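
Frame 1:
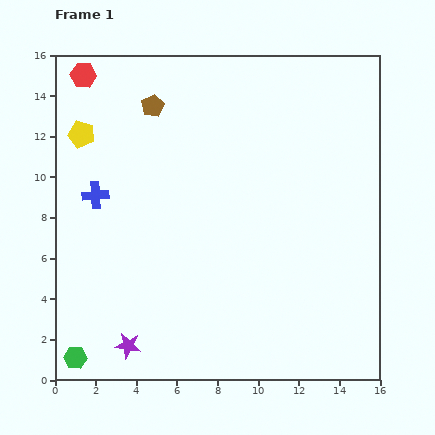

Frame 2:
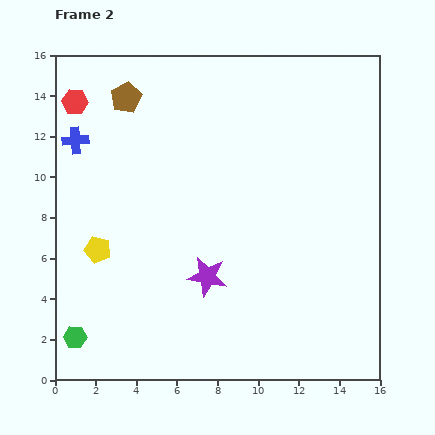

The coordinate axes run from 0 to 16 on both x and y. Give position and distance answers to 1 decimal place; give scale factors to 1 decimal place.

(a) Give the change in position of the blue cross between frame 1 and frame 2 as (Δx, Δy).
(-1.0, 2.7)

The blue cross was at (2.0, 9.1) in frame 1 and (1.0, 11.8) in frame 2.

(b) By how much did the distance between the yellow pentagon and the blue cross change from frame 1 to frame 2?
+2.4

Distance in frame 1: 3.1. Distance in frame 2: 5.5.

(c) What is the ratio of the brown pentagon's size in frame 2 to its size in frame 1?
1.4×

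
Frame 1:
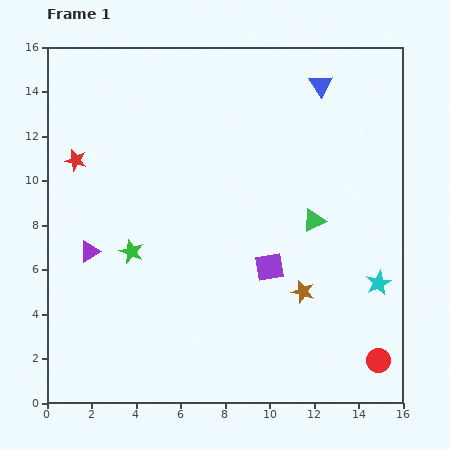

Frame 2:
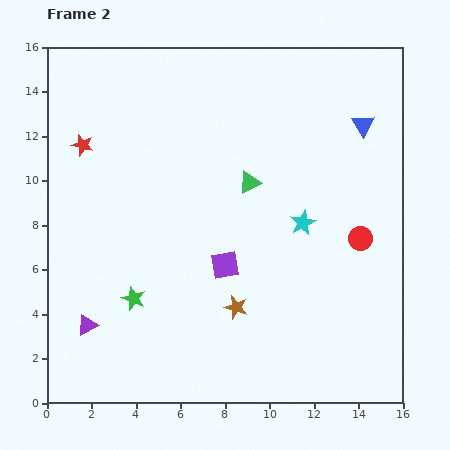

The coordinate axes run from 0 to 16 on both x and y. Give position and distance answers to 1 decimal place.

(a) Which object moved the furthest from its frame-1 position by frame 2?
the red circle

(moved 5.6; next 4.3)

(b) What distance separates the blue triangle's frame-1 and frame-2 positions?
2.6

The blue triangle moved from (12.3, 14.3) to (14.2, 12.5), a distance of √(1.9² + 1.8²) ≈ 2.6.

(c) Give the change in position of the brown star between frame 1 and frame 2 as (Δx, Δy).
(-3.0, -0.7)

The brown star was at (11.5, 5.0) in frame 1 and (8.5, 4.3) in frame 2.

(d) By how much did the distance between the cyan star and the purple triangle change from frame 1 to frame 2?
-2.4

Distance in frame 1: 13.1. Distance in frame 2: 10.7.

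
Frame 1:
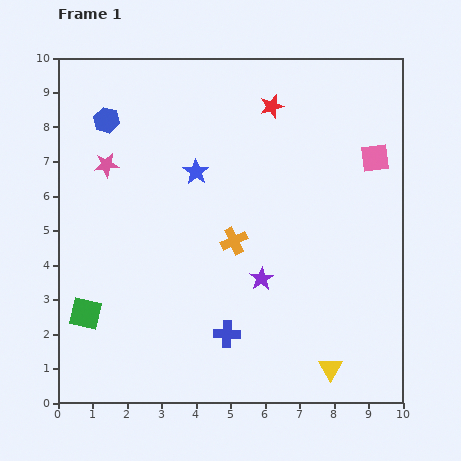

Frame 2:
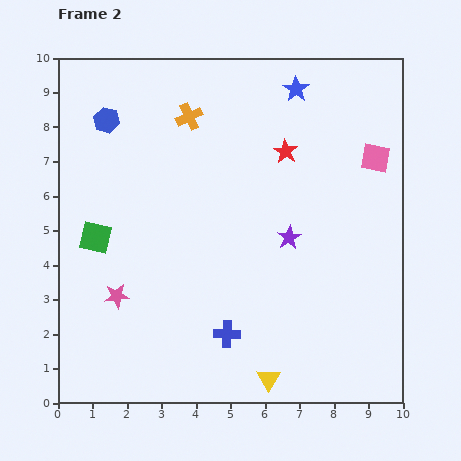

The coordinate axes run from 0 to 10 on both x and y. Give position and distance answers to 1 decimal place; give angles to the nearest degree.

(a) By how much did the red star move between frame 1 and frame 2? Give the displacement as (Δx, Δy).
(0.4, -1.3)

The red star was at (6.2, 8.6) in frame 1 and (6.6, 7.3) in frame 2.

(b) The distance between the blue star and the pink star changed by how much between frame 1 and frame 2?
+5.3

Distance in frame 1: 2.6. Distance in frame 2: 7.9.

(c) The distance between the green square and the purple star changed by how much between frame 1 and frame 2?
+0.4

Distance in frame 1: 5.2. Distance in frame 2: 5.6.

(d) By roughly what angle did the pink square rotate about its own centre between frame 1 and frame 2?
18° clockwise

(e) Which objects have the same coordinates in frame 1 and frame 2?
the pink square, the blue cross, the blue hexagon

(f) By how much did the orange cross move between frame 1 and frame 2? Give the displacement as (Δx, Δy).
(-1.3, 3.6)

The orange cross was at (5.1, 4.7) in frame 1 and (3.8, 8.3) in frame 2.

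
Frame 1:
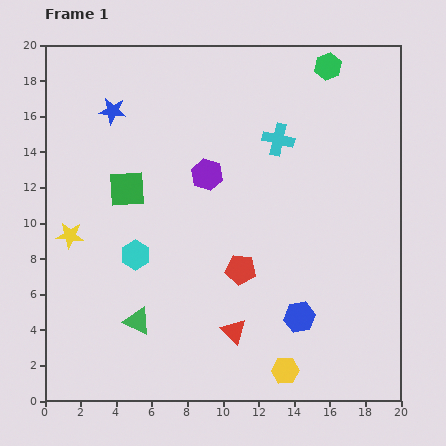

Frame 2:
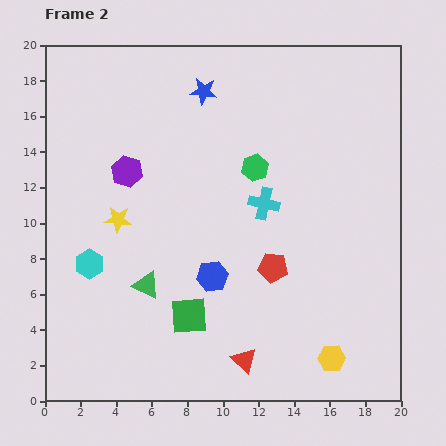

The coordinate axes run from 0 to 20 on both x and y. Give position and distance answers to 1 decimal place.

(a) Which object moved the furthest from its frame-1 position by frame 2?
the green square

(moved 7.9; next 7.0)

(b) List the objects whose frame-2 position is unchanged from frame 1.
none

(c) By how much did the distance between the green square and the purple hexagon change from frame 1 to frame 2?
+4.2

Distance in frame 1: 4.6. Distance in frame 2: 8.8.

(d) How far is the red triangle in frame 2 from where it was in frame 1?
1.7

The red triangle moved from (10.6, 3.9) to (11.2, 2.3), a distance of √(0.6² + 1.6²) ≈ 1.7.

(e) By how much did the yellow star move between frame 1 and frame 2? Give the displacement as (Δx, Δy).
(2.7, 0.9)

The yellow star was at (1.4, 9.3) in frame 1 and (4.1, 10.2) in frame 2.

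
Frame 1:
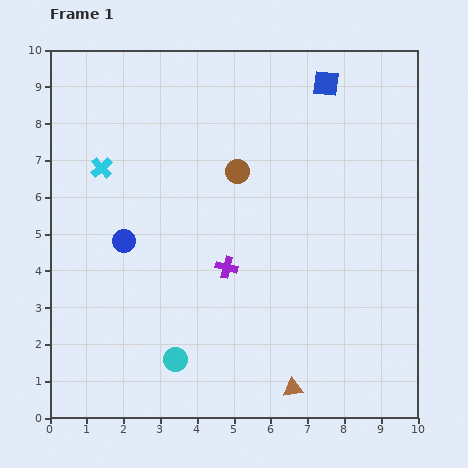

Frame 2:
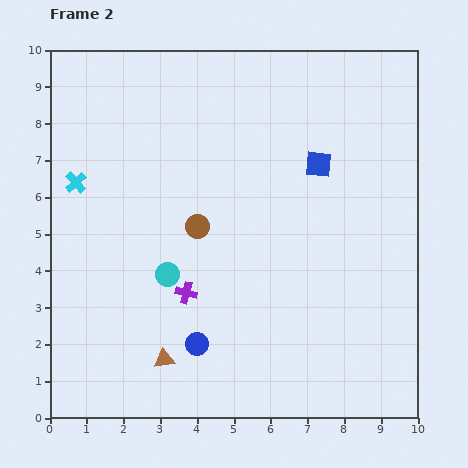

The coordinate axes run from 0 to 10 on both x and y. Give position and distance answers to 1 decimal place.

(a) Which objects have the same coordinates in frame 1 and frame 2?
none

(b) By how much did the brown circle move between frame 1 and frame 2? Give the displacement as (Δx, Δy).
(-1.1, -1.5)

The brown circle was at (5.1, 6.7) in frame 1 and (4.0, 5.2) in frame 2.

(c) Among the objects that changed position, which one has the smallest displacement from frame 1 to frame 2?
the cyan cross

(moved 0.8)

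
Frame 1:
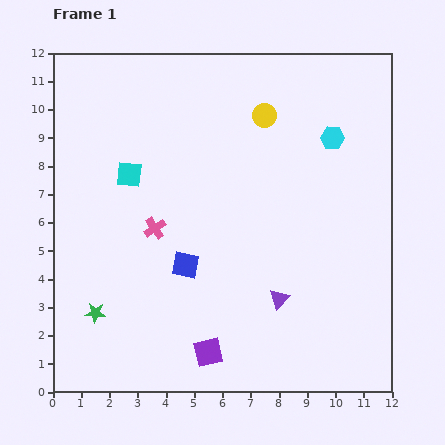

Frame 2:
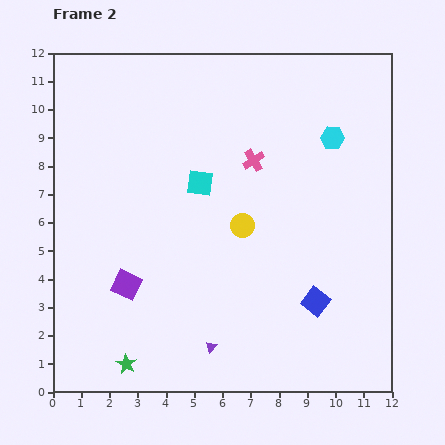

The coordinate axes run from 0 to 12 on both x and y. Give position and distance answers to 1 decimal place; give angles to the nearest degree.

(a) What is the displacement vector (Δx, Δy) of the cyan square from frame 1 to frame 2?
(2.5, -0.3)

The cyan square was at (2.7, 7.7) in frame 1 and (5.2, 7.4) in frame 2.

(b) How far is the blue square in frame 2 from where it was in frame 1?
4.8

The blue square moved from (4.7, 4.5) to (9.3, 3.2), a distance of √(4.6² + 1.3²) ≈ 4.8.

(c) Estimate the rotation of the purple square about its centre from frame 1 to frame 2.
38° clockwise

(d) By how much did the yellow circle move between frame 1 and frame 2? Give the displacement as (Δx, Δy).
(-0.8, -3.9)

The yellow circle was at (7.5, 9.8) in frame 1 and (6.7, 5.9) in frame 2.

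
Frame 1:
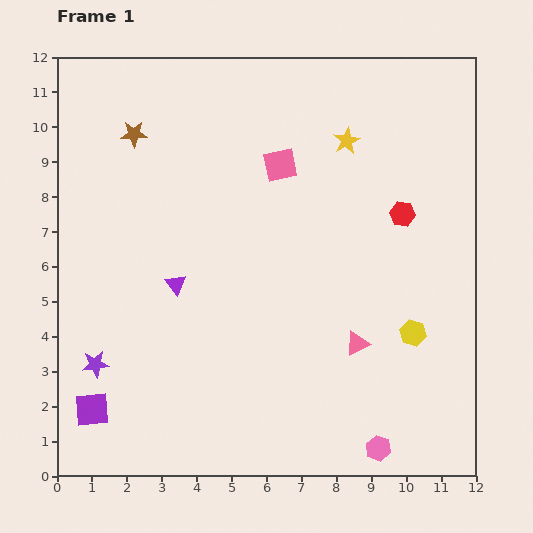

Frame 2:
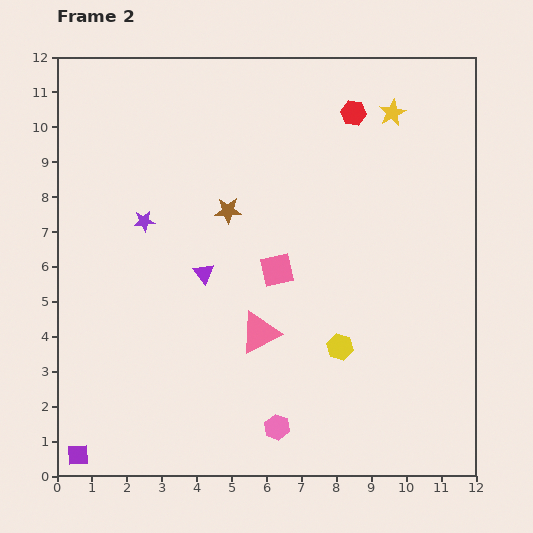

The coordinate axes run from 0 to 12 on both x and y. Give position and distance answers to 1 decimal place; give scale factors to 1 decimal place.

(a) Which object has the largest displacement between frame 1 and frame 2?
the purple star

(moved 4.3; next 3.5)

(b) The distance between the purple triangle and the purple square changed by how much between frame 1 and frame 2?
+2.0

Distance in frame 1: 4.3. Distance in frame 2: 6.3.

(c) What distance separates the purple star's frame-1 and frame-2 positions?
4.3

The purple star moved from (1.1, 3.2) to (2.5, 7.3), a distance of √(1.4² + 4.1²) ≈ 4.3.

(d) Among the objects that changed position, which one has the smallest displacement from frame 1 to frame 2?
the purple triangle

(moved 0.9)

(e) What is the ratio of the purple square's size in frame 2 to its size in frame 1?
0.6×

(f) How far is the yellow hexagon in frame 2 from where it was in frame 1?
2.1

The yellow hexagon moved from (10.2, 4.1) to (8.1, 3.7), a distance of √(2.1² + 0.4²) ≈ 2.1.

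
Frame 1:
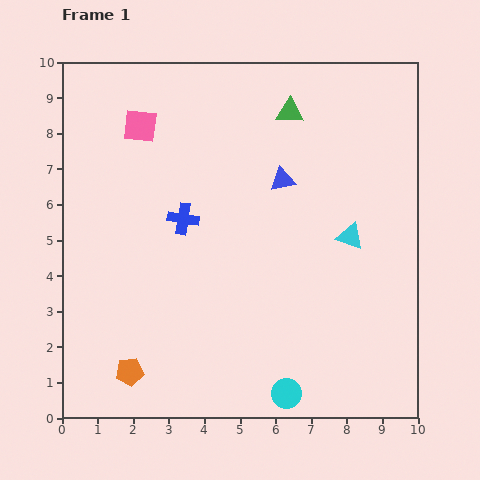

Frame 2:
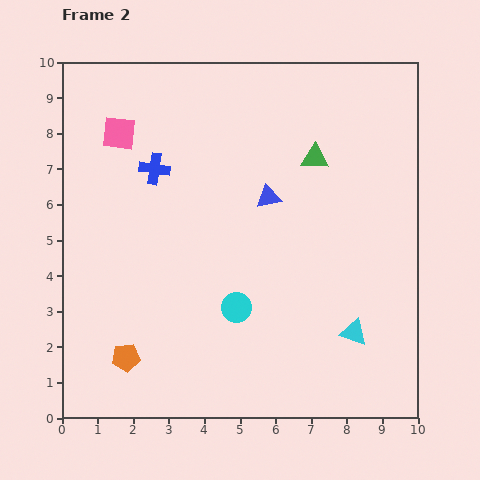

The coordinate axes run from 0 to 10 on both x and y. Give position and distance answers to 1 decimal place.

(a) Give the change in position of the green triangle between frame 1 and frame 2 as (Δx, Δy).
(0.7, -1.3)

The green triangle was at (6.4, 8.6) in frame 1 and (7.1, 7.3) in frame 2.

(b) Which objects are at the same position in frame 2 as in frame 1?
none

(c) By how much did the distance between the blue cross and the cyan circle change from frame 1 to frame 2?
-1.2

Distance in frame 1: 5.7. Distance in frame 2: 4.5.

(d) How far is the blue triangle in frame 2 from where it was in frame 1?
0.6

The blue triangle moved from (6.2, 6.7) to (5.8, 6.2), a distance of √(0.4² + 0.5²) ≈ 0.6.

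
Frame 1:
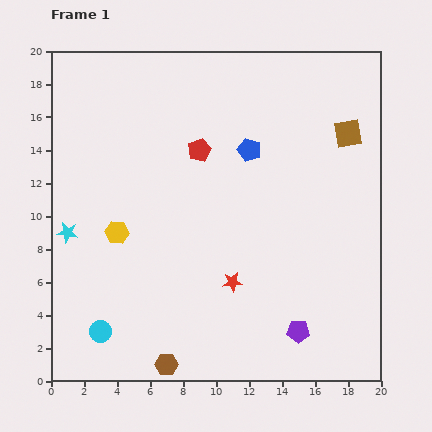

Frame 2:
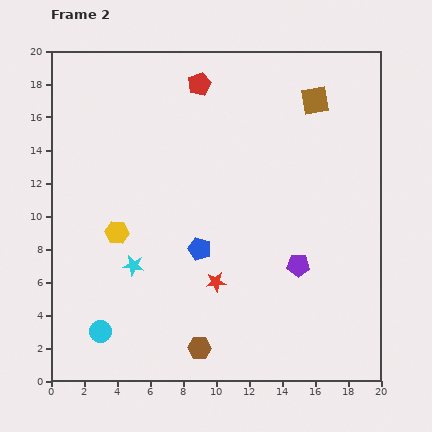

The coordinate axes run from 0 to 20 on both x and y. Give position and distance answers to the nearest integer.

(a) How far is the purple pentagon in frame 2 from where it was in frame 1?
4

The purple pentagon moved from (15, 3) to (15, 7), a distance of √(0² + 4²) ≈ 4.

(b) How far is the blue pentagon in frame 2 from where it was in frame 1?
7

The blue pentagon moved from (12, 14) to (9, 8), a distance of √(3² + 6²) ≈ 7.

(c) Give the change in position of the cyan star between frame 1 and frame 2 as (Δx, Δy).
(4, -2)

The cyan star was at (1, 9) in frame 1 and (5, 7) in frame 2.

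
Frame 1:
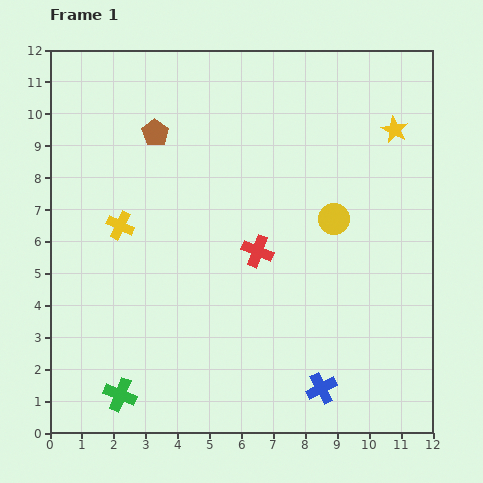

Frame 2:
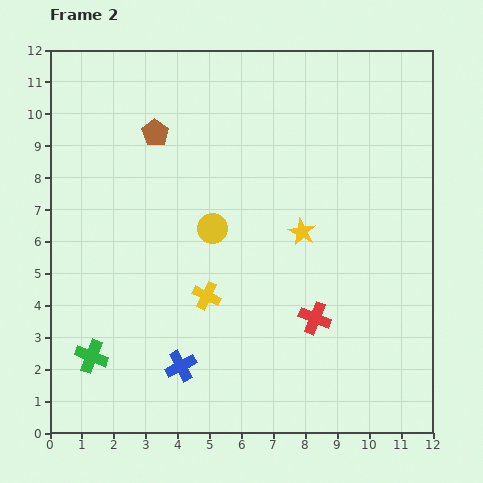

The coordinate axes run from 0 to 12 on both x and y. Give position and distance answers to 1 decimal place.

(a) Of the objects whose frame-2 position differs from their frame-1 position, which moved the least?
the green cross

(moved 1.5)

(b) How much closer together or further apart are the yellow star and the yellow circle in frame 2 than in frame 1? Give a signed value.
-0.6

Distance in frame 1: 3.4. Distance in frame 2: 2.8.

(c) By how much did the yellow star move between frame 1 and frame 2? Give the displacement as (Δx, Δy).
(-2.9, -3.2)

The yellow star was at (10.8, 9.5) in frame 1 and (7.9, 6.3) in frame 2.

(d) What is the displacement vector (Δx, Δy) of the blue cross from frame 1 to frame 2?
(-4.4, 0.7)

The blue cross was at (8.5, 1.4) in frame 1 and (4.1, 2.1) in frame 2.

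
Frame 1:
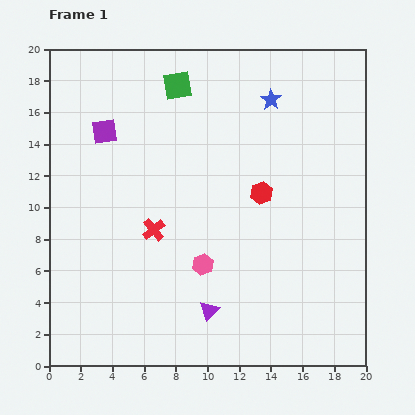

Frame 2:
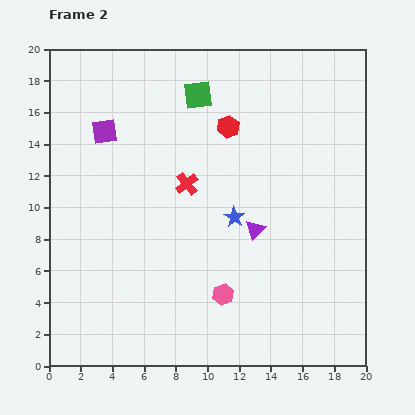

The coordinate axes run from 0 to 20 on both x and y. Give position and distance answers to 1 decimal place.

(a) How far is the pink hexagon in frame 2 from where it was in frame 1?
2.3

The pink hexagon moved from (9.7, 6.4) to (11.0, 4.5), a distance of √(1.3² + 1.9²) ≈ 2.3.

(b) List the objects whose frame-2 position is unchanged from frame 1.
the purple square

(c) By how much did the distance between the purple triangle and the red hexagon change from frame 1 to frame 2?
-1.4

Distance in frame 1: 8.1. Distance in frame 2: 6.7.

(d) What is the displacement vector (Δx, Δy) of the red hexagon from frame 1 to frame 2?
(-2.1, 4.2)

The red hexagon was at (13.4, 10.9) in frame 1 and (11.3, 15.1) in frame 2.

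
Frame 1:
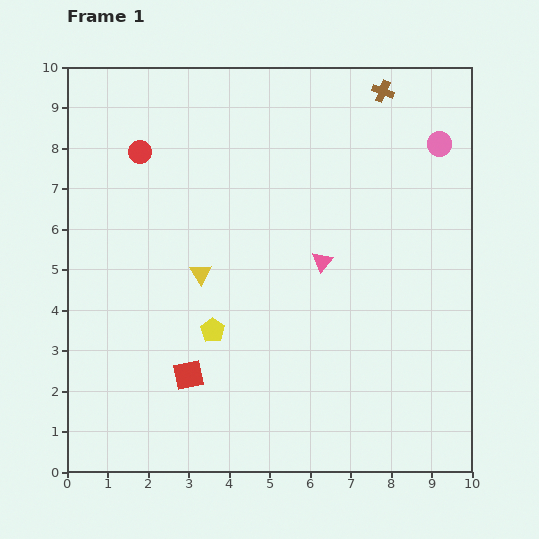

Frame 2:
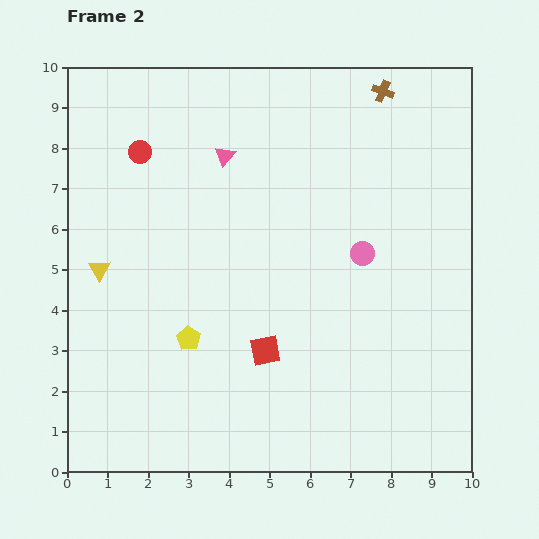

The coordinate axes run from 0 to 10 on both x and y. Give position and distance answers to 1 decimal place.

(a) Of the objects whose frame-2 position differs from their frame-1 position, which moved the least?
the yellow pentagon

(moved 0.6)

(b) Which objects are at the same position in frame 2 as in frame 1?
the red circle, the brown cross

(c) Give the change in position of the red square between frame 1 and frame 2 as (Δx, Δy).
(1.9, 0.6)

The red square was at (3.0, 2.4) in frame 1 and (4.9, 3.0) in frame 2.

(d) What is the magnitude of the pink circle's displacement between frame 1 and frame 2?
3.3

The pink circle moved from (9.2, 8.1) to (7.3, 5.4), a distance of √(1.9² + 2.7²) ≈ 3.3.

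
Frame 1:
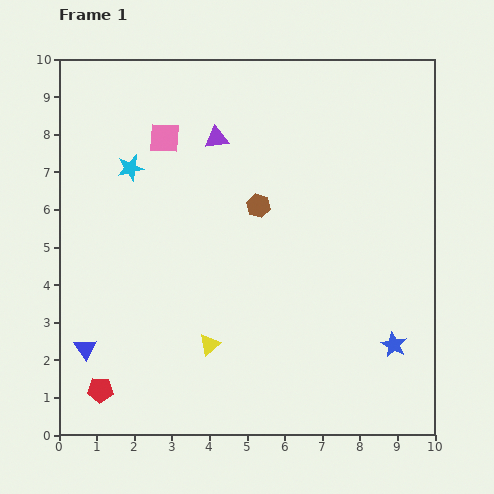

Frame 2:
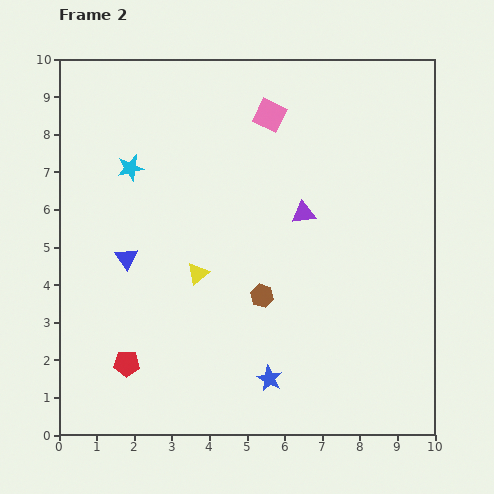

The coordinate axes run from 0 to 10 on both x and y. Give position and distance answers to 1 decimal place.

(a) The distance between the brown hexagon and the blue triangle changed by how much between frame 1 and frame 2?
-2.3

Distance in frame 1: 6.0. Distance in frame 2: 3.7.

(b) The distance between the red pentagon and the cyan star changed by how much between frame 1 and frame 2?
-0.8

Distance in frame 1: 6.0. Distance in frame 2: 5.2.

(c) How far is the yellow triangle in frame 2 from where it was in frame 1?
1.9

The yellow triangle moved from (4.0, 2.4) to (3.7, 4.3), a distance of √(0.3² + 1.9²) ≈ 1.9.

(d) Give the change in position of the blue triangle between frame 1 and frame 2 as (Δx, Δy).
(1.1, 2.4)

The blue triangle was at (0.7, 2.3) in frame 1 and (1.8, 4.7) in frame 2.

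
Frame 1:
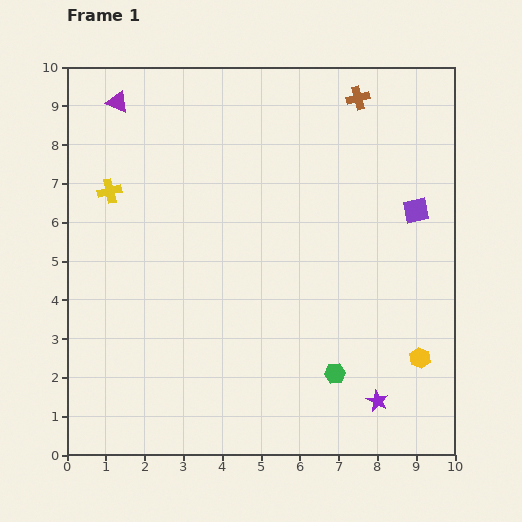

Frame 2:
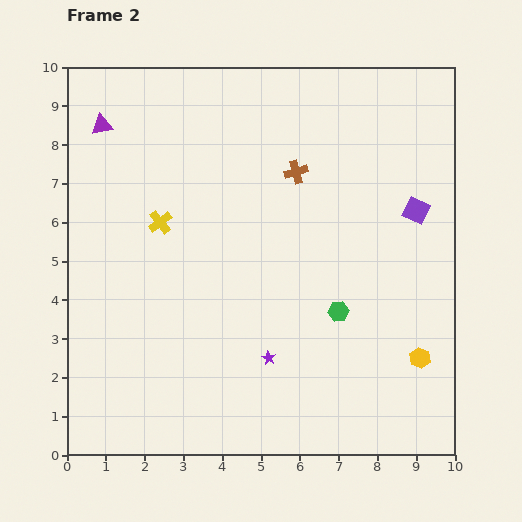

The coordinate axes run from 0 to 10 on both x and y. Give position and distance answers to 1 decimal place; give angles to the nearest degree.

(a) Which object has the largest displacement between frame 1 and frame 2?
the purple star

(moved 3.0; next 2.5)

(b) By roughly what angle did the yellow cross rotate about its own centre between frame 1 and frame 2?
24° counter-clockwise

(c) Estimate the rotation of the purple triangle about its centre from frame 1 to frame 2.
35° counter-clockwise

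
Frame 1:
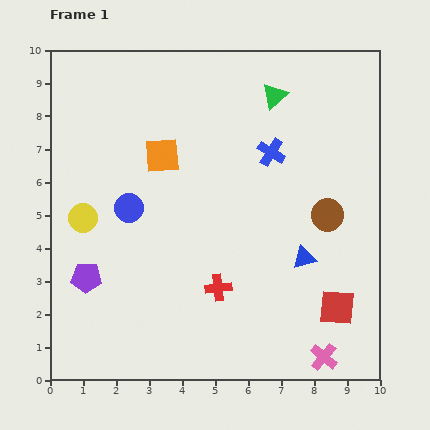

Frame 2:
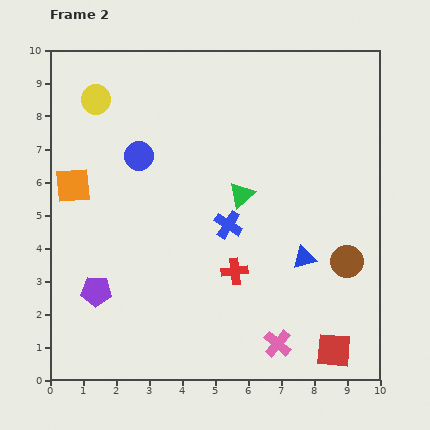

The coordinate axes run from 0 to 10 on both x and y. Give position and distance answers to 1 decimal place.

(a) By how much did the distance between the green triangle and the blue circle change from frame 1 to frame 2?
-2.3

Distance in frame 1: 5.6. Distance in frame 2: 3.3.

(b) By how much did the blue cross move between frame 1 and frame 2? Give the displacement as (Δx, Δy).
(-1.3, -2.2)

The blue cross was at (6.7, 6.9) in frame 1 and (5.4, 4.7) in frame 2.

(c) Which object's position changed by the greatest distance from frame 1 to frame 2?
the yellow circle

(moved 3.6; next 3.2)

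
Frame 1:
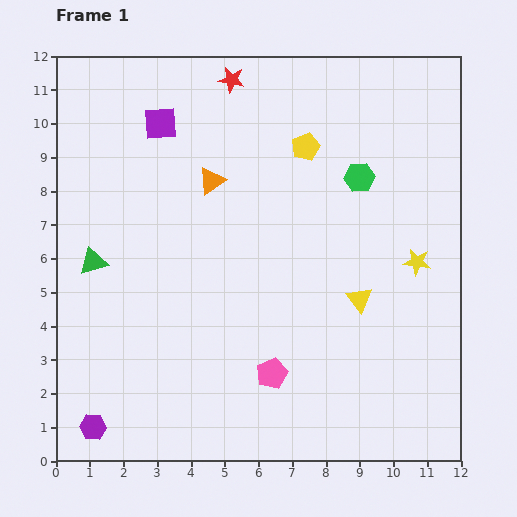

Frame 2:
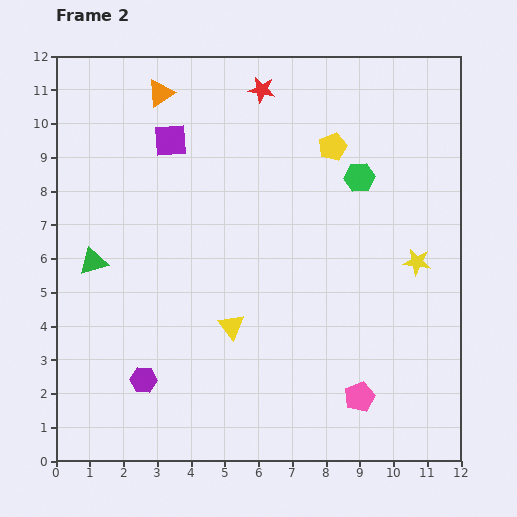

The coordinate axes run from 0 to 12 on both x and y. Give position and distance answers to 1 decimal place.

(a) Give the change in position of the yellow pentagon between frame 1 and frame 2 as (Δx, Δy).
(0.8, 0.0)

The yellow pentagon was at (7.4, 9.3) in frame 1 and (8.2, 9.3) in frame 2.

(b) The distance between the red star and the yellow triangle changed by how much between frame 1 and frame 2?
-0.4

Distance in frame 1: 7.5. Distance in frame 2: 7.1.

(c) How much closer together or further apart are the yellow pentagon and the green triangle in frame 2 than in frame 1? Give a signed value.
+0.7

Distance in frame 1: 7.2. Distance in frame 2: 7.9.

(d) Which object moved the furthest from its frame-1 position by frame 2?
the yellow triangle

(moved 3.9; next 3.0)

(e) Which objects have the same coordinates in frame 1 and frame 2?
the yellow star, the green triangle, the green hexagon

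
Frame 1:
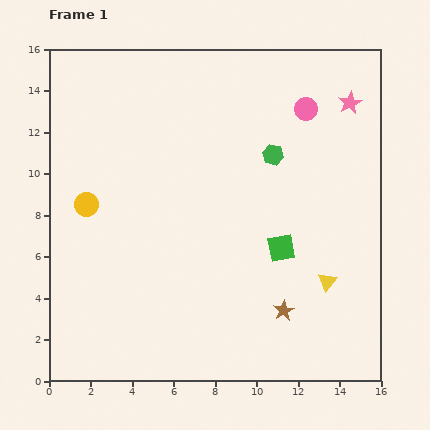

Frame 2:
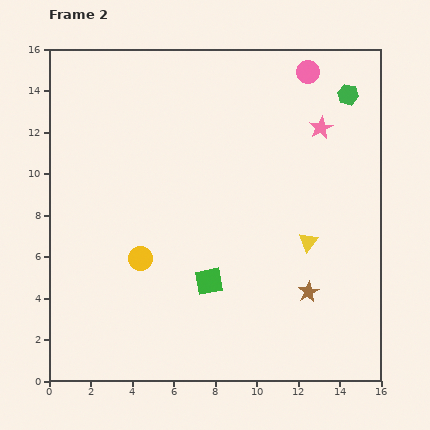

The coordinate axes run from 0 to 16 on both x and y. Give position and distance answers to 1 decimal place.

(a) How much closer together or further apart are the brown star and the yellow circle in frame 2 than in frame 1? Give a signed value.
-2.5

Distance in frame 1: 10.8. Distance in frame 2: 8.3.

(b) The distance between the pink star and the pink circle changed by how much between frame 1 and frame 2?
+0.7

Distance in frame 1: 2.1. Distance in frame 2: 2.8.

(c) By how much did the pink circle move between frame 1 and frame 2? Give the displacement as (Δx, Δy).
(0.1, 1.8)

The pink circle was at (12.4, 13.1) in frame 1 and (12.5, 14.9) in frame 2.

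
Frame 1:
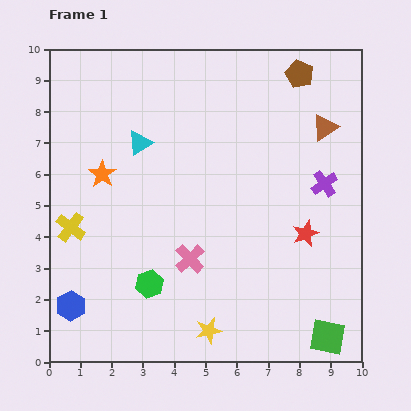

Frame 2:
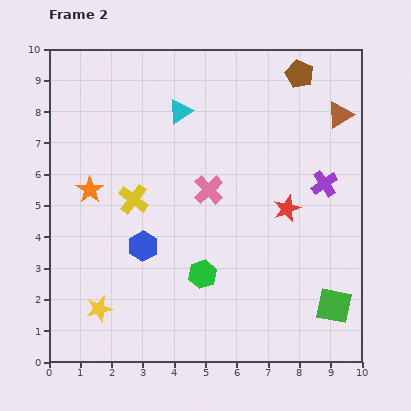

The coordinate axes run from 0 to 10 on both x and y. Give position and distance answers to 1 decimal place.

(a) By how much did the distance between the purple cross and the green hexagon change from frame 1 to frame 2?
-1.5

Distance in frame 1: 6.4. Distance in frame 2: 4.9.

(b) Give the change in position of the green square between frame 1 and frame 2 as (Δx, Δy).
(0.2, 1.0)

The green square was at (8.9, 0.8) in frame 1 and (9.1, 1.8) in frame 2.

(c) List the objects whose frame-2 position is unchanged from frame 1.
the brown pentagon, the purple cross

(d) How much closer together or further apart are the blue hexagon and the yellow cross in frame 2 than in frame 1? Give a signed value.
-1.0

Distance in frame 1: 2.5. Distance in frame 2: 1.5.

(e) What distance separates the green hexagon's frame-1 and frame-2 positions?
1.7

The green hexagon moved from (3.2, 2.5) to (4.9, 2.8), a distance of √(1.7² + 0.3²) ≈ 1.7.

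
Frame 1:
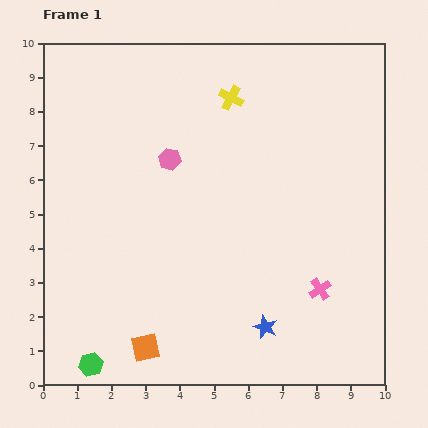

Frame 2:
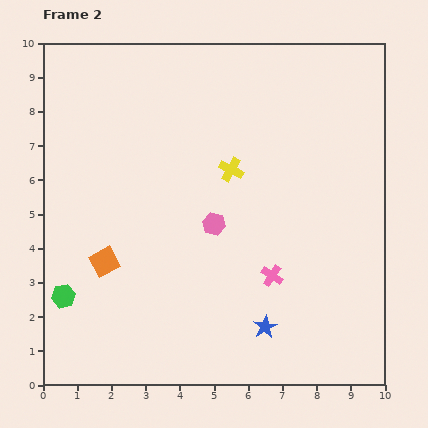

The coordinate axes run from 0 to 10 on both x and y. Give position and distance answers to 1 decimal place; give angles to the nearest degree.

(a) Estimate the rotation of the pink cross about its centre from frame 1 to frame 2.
23° counter-clockwise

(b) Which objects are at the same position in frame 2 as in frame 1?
the blue star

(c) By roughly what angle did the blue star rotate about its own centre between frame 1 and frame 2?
20° clockwise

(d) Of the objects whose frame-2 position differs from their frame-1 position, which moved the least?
the pink cross

(moved 1.5)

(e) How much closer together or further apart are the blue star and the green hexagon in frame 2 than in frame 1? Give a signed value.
+0.8

Distance in frame 1: 5.2. Distance in frame 2: 6.0.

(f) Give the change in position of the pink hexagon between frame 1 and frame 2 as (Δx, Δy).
(1.3, -1.9)

The pink hexagon was at (3.7, 6.6) in frame 1 and (5.0, 4.7) in frame 2.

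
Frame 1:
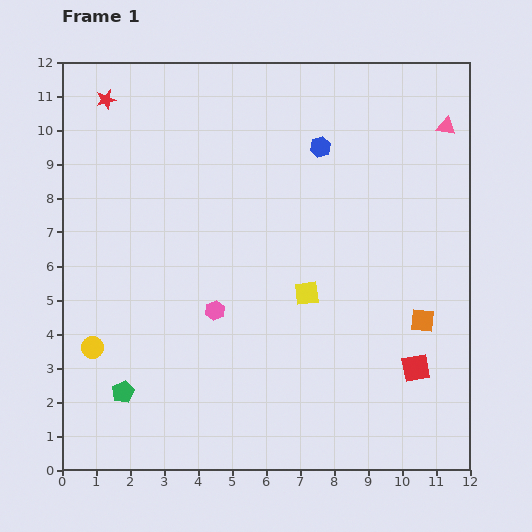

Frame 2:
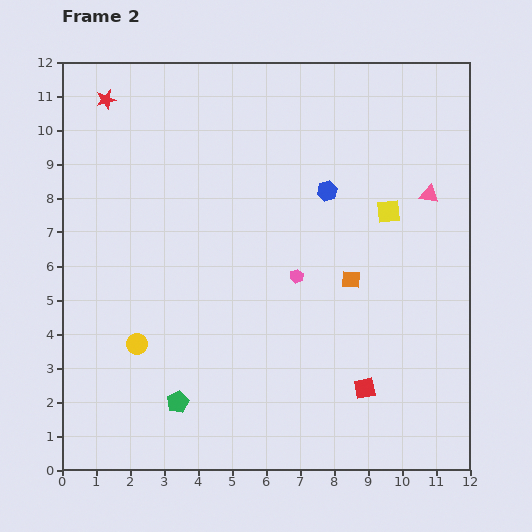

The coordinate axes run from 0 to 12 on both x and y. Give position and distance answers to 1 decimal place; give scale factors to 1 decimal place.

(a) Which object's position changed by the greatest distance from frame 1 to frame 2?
the yellow square

(moved 3.4; next 2.6)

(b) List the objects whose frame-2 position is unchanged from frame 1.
the red star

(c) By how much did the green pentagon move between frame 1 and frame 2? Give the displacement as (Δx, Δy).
(1.6, -0.3)

The green pentagon was at (1.8, 2.3) in frame 1 and (3.4, 2.0) in frame 2.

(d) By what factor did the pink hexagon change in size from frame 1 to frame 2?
0.7×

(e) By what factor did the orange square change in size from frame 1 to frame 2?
0.8×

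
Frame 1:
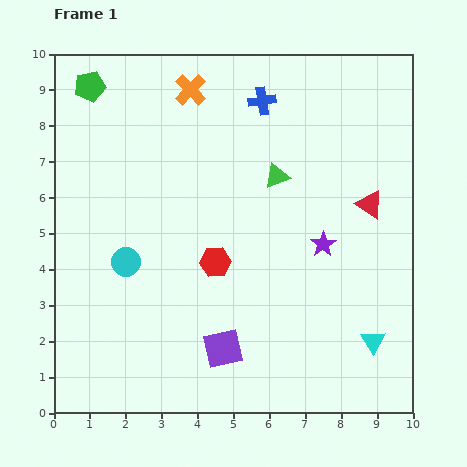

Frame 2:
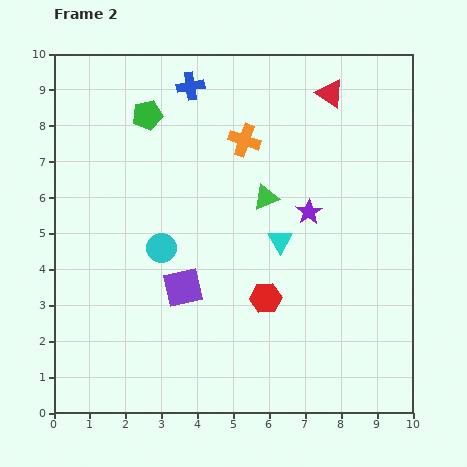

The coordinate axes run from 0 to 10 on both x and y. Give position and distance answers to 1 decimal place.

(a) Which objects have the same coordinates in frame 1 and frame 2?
none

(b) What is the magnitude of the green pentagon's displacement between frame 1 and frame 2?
1.8

The green pentagon moved from (1.0, 9.1) to (2.6, 8.3), a distance of √(1.6² + 0.8²) ≈ 1.8.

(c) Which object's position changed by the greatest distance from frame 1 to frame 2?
the cyan triangle

(moved 3.8; next 3.3)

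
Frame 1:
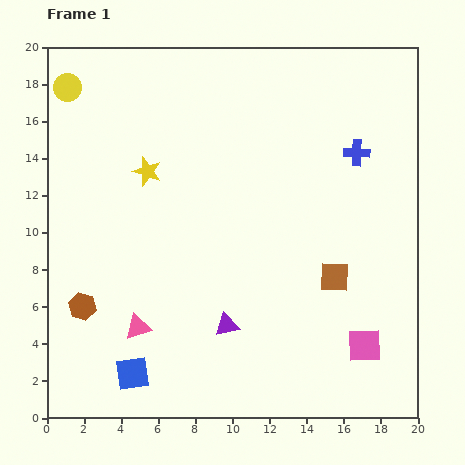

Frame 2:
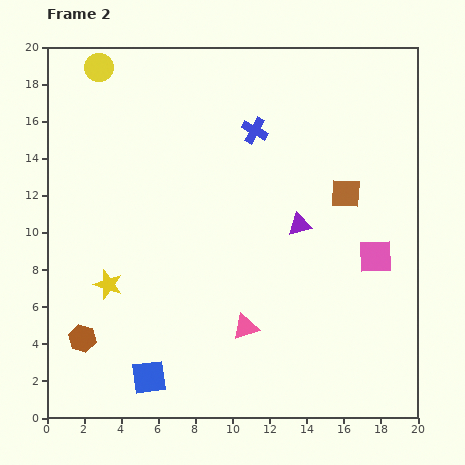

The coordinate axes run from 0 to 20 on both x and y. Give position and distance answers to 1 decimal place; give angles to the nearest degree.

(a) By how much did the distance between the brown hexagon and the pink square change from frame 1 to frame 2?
+1.1

Distance in frame 1: 15.3. Distance in frame 2: 16.4.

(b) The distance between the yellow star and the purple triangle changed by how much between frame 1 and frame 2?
+1.5

Distance in frame 1: 9.3. Distance in frame 2: 10.8.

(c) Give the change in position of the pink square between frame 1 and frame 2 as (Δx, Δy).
(0.6, 4.8)

The pink square was at (17.1, 3.9) in frame 1 and (17.7, 8.7) in frame 2.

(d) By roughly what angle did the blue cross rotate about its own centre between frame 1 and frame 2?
26° clockwise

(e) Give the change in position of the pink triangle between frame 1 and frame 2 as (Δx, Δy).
(5.8, 0.0)

The pink triangle was at (4.9, 4.9) in frame 1 and (10.7, 4.9) in frame 2.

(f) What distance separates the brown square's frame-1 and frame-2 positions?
4.5

The brown square moved from (15.5, 7.6) to (16.1, 12.1), a distance of √(0.6² + 4.5²) ≈ 4.5.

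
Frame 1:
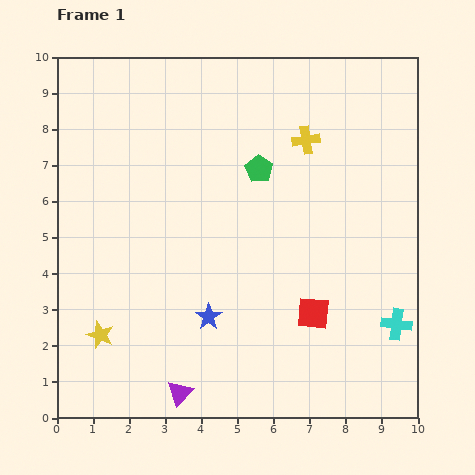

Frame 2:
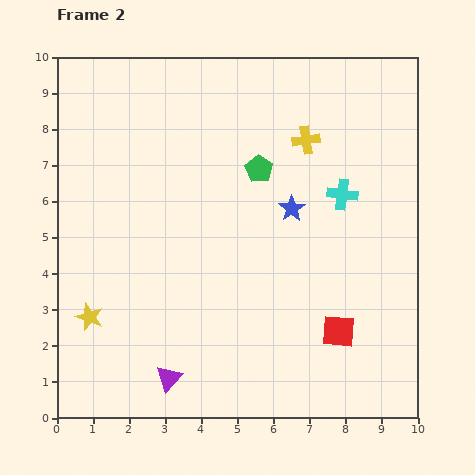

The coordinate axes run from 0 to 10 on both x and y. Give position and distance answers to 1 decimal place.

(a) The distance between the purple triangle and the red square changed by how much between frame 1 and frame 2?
+0.6

Distance in frame 1: 4.3. Distance in frame 2: 4.9.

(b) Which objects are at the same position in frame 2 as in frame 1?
the green pentagon, the yellow cross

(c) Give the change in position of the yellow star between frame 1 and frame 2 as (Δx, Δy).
(-0.3, 0.5)

The yellow star was at (1.2, 2.3) in frame 1 and (0.9, 2.8) in frame 2.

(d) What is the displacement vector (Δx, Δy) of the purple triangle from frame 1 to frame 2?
(-0.3, 0.4)

The purple triangle was at (3.4, 0.7) in frame 1 and (3.1, 1.1) in frame 2.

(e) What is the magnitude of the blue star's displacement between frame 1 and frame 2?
3.8

The blue star moved from (4.2, 2.8) to (6.5, 5.8), a distance of √(2.3² + 3.0²) ≈ 3.8.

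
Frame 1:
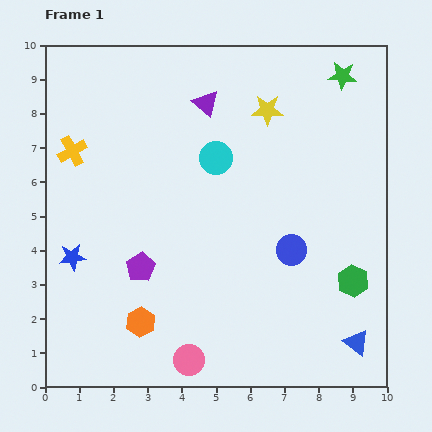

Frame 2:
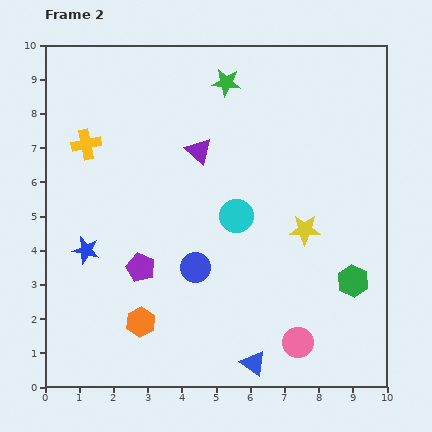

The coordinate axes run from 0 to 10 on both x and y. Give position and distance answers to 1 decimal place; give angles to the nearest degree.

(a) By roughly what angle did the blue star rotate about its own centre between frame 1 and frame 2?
20° clockwise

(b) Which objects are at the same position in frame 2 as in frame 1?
the purple pentagon, the orange hexagon, the green hexagon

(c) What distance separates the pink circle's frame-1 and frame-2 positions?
3.2

The pink circle moved from (4.2, 0.8) to (7.4, 1.3), a distance of √(3.2² + 0.5²) ≈ 3.2.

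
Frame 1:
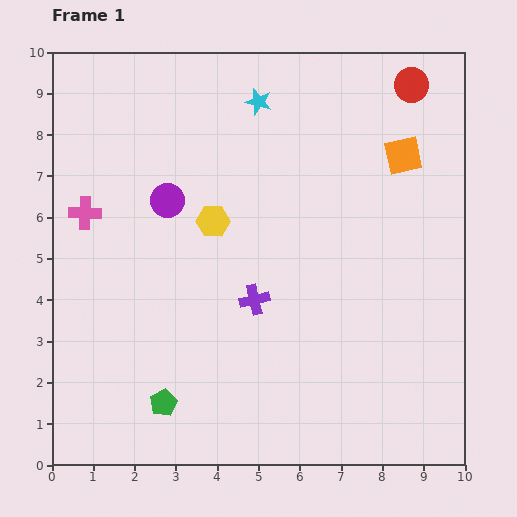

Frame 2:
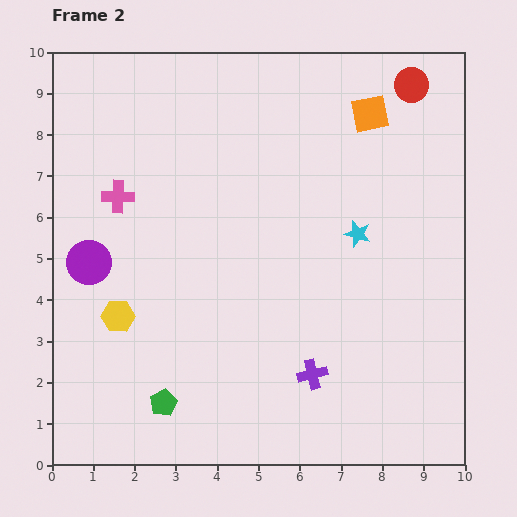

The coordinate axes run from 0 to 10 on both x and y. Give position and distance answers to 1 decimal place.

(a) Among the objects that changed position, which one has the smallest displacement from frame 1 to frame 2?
the pink cross

(moved 0.9)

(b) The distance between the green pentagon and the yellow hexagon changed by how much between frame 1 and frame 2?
-2.2

Distance in frame 1: 4.6. Distance in frame 2: 2.4.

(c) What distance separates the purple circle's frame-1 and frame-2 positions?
2.4

The purple circle moved from (2.8, 6.4) to (0.9, 4.9), a distance of √(1.9² + 1.5²) ≈ 2.4.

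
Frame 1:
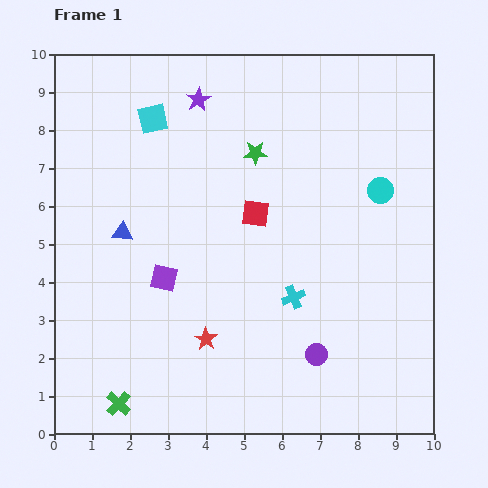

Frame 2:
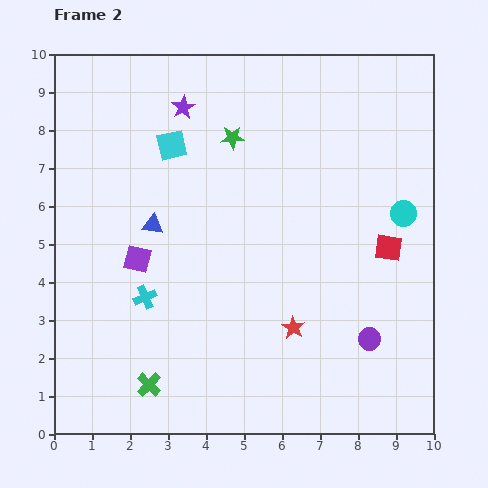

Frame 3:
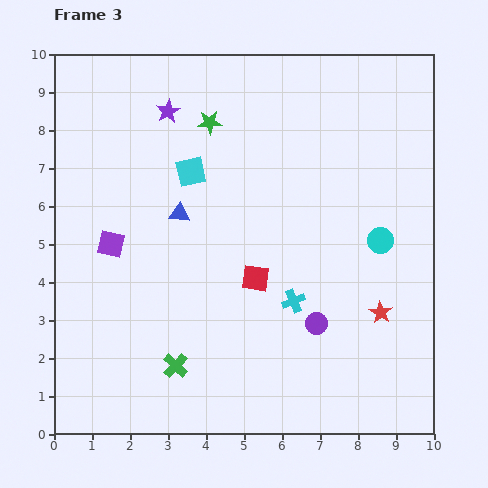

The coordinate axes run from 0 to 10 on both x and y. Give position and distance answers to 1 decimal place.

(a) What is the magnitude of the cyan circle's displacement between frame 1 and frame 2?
0.8

The cyan circle moved from (8.6, 6.4) to (9.2, 5.8), a distance of √(0.6² + 0.6²) ≈ 0.8.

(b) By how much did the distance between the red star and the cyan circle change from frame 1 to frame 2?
-1.8

Distance in frame 1: 6.0. Distance in frame 2: 4.2.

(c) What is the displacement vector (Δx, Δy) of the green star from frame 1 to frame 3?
(-1.2, 0.8)

The green star was at (5.3, 7.4) in frame 1 and (4.1, 8.2) in frame 3.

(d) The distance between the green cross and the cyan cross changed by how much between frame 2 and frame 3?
+1.2

Distance in frame 2: 2.3. Distance in frame 3: 3.5.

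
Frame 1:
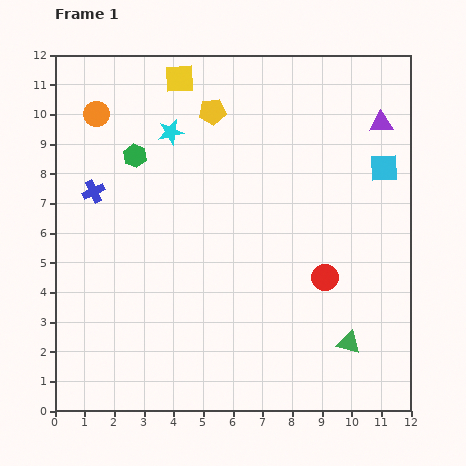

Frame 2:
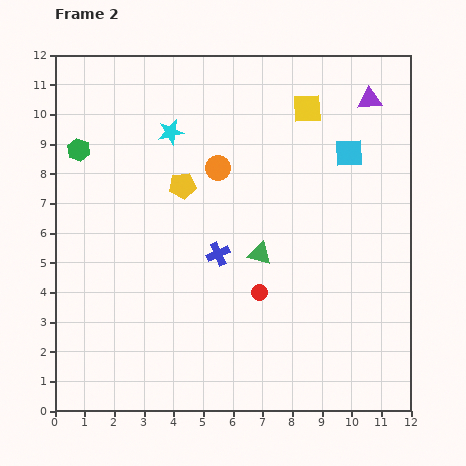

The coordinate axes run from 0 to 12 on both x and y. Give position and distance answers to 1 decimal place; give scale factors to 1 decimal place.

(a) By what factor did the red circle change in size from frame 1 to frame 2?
0.6×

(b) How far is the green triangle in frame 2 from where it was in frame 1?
4.2

The green triangle moved from (9.9, 2.3) to (6.9, 5.3), a distance of √(3.0² + 3.0²) ≈ 4.2.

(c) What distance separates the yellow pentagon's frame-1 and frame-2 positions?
2.7

The yellow pentagon moved from (5.3, 10.1) to (4.3, 7.6), a distance of √(1.0² + 2.5²) ≈ 2.7.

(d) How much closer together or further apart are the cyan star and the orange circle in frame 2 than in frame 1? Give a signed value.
-0.6

Distance in frame 1: 2.6. Distance in frame 2: 2.0.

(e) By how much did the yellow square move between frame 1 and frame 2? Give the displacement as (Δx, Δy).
(4.3, -1.0)

The yellow square was at (4.2, 11.2) in frame 1 and (8.5, 10.2) in frame 2.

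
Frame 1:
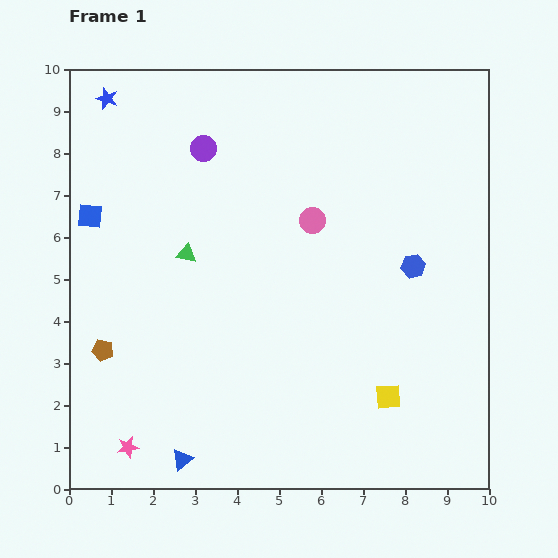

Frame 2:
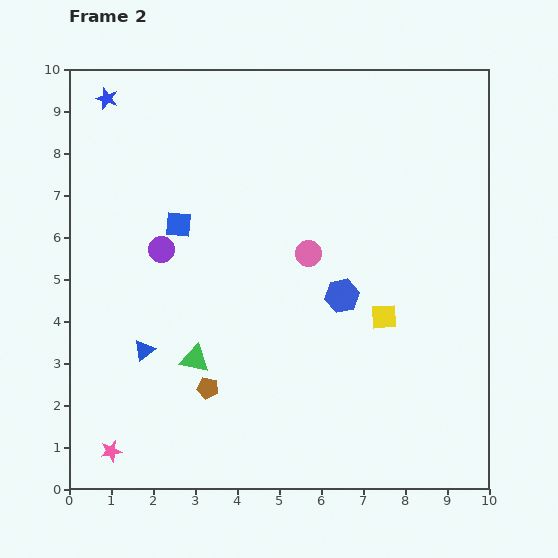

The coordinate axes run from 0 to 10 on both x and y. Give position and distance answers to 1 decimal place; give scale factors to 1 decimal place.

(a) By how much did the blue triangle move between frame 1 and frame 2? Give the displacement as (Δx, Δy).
(-0.9, 2.6)

The blue triangle was at (2.7, 0.7) in frame 1 and (1.8, 3.3) in frame 2.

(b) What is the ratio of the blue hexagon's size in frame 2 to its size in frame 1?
1.4×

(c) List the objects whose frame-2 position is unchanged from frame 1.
the blue star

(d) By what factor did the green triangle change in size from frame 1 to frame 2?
1.5×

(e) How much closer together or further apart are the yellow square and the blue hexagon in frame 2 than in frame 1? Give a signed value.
-2.1

Distance in frame 1: 3.2. Distance in frame 2: 1.1.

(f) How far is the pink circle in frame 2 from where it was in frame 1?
0.8

The pink circle moved from (5.8, 6.4) to (5.7, 5.6), a distance of √(0.1² + 0.8²) ≈ 0.8.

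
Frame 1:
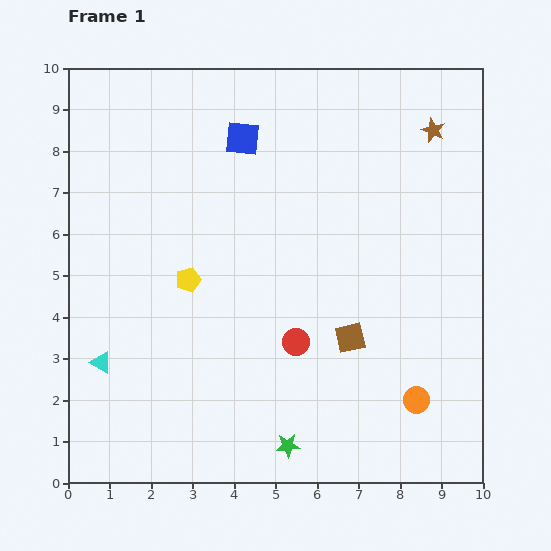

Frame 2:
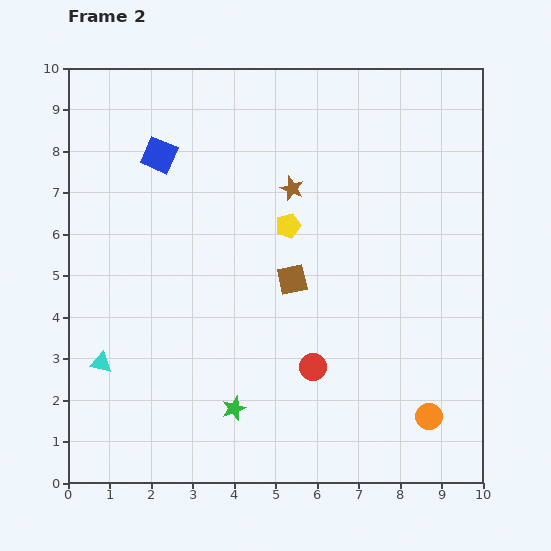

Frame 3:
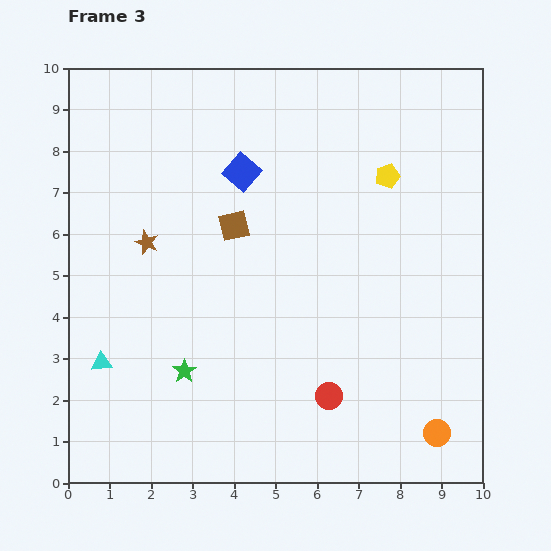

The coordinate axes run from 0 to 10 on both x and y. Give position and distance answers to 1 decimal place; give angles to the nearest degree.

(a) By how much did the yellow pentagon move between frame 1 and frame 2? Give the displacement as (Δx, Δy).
(2.4, 1.3)

The yellow pentagon was at (2.9, 4.9) in frame 1 and (5.3, 6.2) in frame 2.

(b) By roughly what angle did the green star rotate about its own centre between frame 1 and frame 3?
30° counter-clockwise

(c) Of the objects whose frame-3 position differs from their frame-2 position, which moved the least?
the orange circle

(moved 0.4)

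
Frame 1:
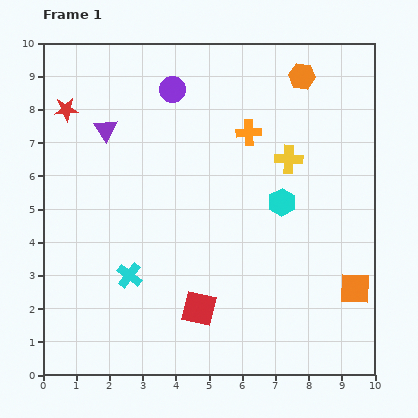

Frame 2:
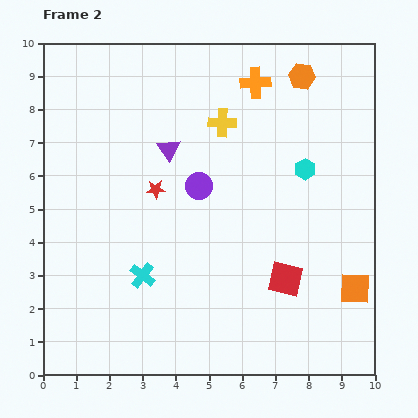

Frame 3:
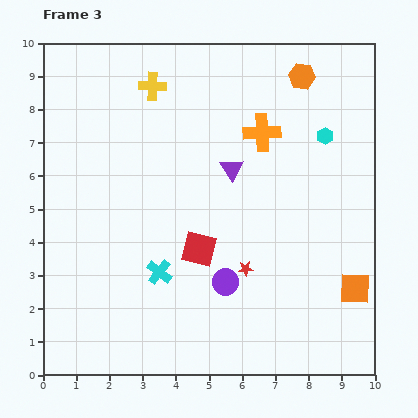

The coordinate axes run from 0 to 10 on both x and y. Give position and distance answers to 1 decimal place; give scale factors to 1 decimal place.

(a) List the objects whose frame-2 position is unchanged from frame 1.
the orange square, the orange hexagon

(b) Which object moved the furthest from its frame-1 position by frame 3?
the red star

(moved 7.2; next 6.0)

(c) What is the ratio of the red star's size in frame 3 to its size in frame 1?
0.6×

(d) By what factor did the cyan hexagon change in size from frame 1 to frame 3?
0.6×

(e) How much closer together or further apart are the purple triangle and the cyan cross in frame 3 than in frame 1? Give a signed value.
-0.7

Distance in frame 1: 4.5. Distance in frame 3: 3.8.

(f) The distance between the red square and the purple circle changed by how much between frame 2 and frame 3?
-2.5

Distance in frame 2: 3.8. Distance in frame 3: 1.3.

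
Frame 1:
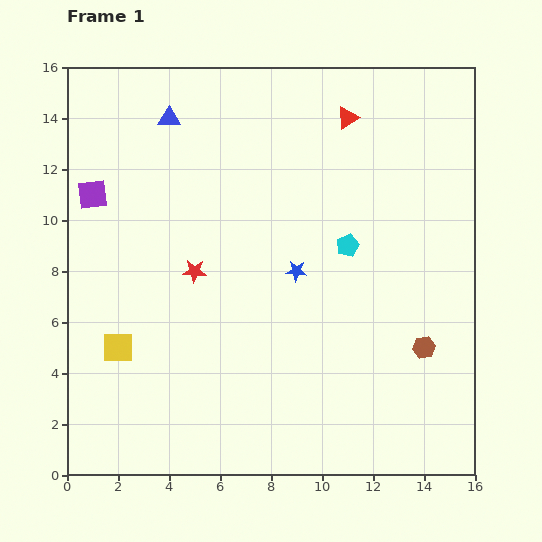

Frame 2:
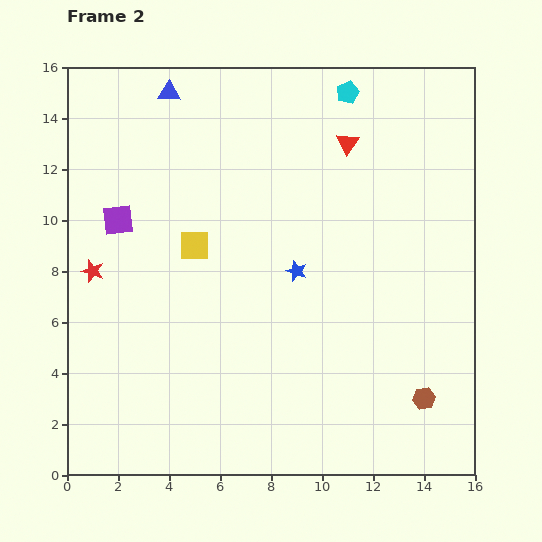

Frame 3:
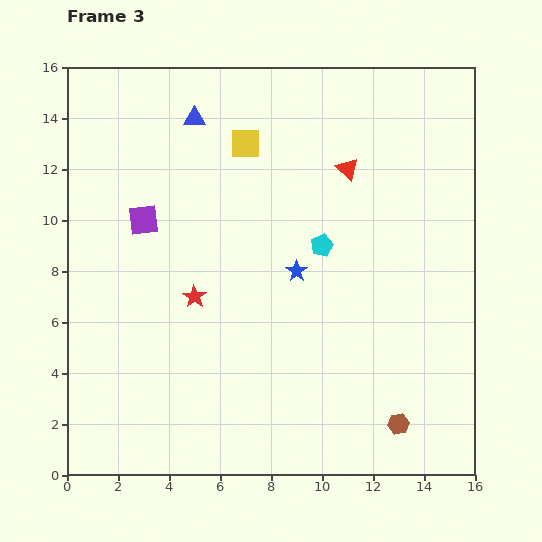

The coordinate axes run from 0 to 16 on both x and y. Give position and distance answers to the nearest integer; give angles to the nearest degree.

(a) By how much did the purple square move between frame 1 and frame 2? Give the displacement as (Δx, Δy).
(1, -1)

The purple square was at (1, 11) in frame 1 and (2, 10) in frame 2.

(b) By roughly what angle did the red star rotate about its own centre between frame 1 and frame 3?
31° clockwise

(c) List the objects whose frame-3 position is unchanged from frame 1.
the blue star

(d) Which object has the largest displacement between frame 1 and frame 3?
the yellow square

(moved 9; next 3)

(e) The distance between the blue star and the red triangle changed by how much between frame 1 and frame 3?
-2

Distance in frame 1: 6. Distance in frame 3: 4.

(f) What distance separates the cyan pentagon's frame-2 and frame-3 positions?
6

The cyan pentagon moved from (11, 15) to (10, 9), a distance of √(1² + 6²) ≈ 6.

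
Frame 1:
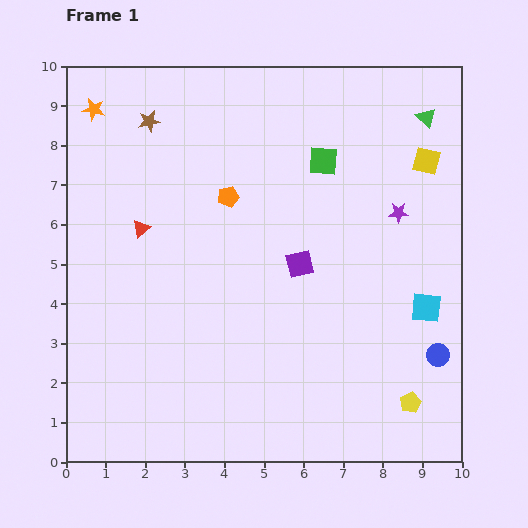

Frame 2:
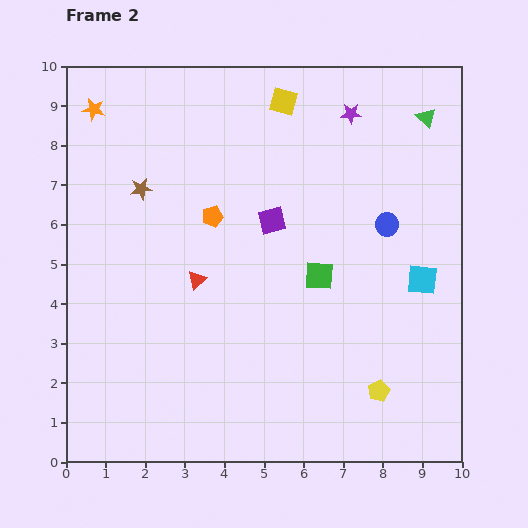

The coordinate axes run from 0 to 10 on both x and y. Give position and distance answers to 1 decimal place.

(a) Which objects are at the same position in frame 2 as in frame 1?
the orange star, the green triangle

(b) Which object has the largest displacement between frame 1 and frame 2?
the yellow square

(moved 3.9; next 3.5)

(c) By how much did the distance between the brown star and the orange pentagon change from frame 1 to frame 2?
-0.9

Distance in frame 1: 2.8. Distance in frame 2: 1.9.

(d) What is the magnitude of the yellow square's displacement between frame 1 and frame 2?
3.9

The yellow square moved from (9.1, 7.6) to (5.5, 9.1), a distance of √(3.6² + 1.5²) ≈ 3.9.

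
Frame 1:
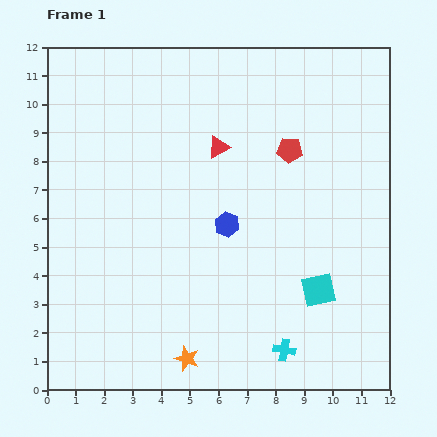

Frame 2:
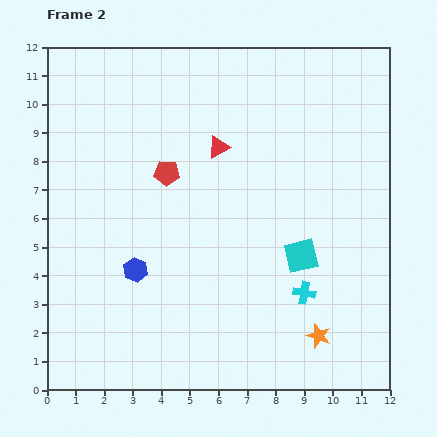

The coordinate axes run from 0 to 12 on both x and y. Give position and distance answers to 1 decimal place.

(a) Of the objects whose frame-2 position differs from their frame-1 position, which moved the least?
the cyan square

(moved 1.3)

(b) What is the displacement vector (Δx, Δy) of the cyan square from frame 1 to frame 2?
(-0.6, 1.2)

The cyan square was at (9.5, 3.5) in frame 1 and (8.9, 4.7) in frame 2.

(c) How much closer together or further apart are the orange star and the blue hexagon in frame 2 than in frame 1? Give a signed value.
+1.9

Distance in frame 1: 4.9. Distance in frame 2: 6.8.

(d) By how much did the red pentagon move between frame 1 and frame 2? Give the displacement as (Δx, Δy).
(-4.3, -0.8)

The red pentagon was at (8.5, 8.4) in frame 1 and (4.2, 7.6) in frame 2.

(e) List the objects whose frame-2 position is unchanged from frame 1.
the red triangle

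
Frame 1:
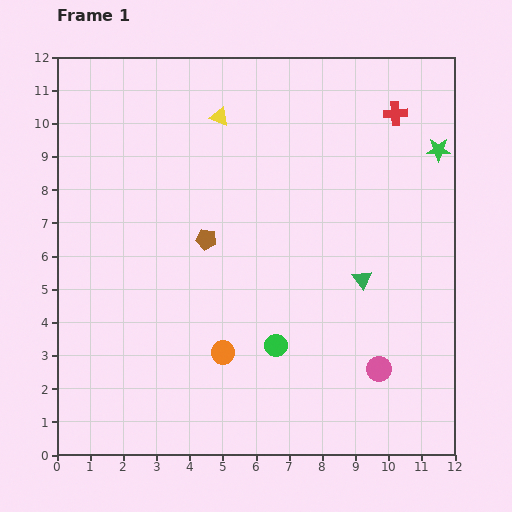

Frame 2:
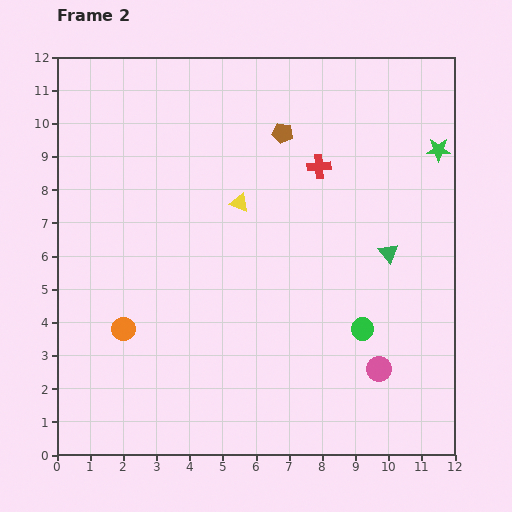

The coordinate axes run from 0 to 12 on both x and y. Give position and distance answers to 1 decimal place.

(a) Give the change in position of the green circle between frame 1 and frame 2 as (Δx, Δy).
(2.6, 0.5)

The green circle was at (6.6, 3.3) in frame 1 and (9.2, 3.8) in frame 2.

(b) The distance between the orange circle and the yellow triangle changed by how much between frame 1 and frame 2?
-1.9

Distance in frame 1: 7.1. Distance in frame 2: 5.2.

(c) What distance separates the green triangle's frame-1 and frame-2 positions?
1.1

The green triangle moved from (9.2, 5.3) to (10.0, 6.1), a distance of √(0.8² + 0.8²) ≈ 1.1.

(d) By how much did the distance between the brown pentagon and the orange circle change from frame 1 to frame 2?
+4.2

Distance in frame 1: 3.4. Distance in frame 2: 7.6.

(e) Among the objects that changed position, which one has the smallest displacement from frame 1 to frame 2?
the green triangle

(moved 1.1)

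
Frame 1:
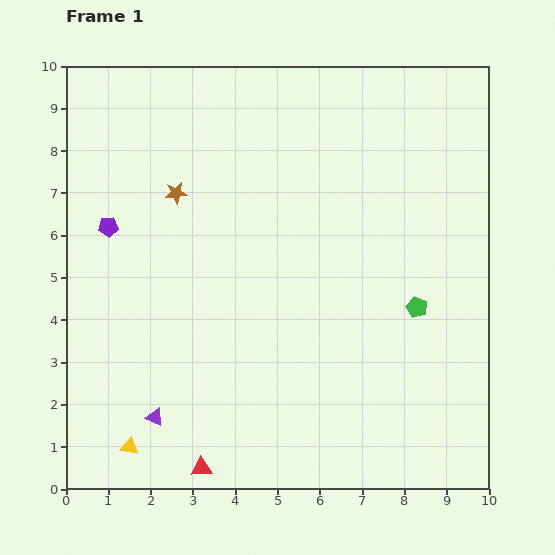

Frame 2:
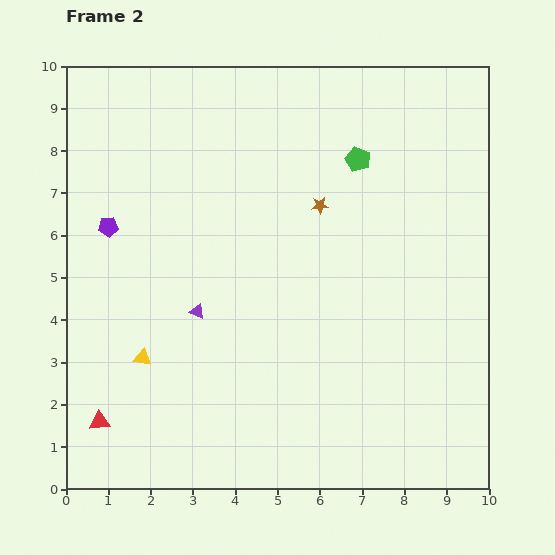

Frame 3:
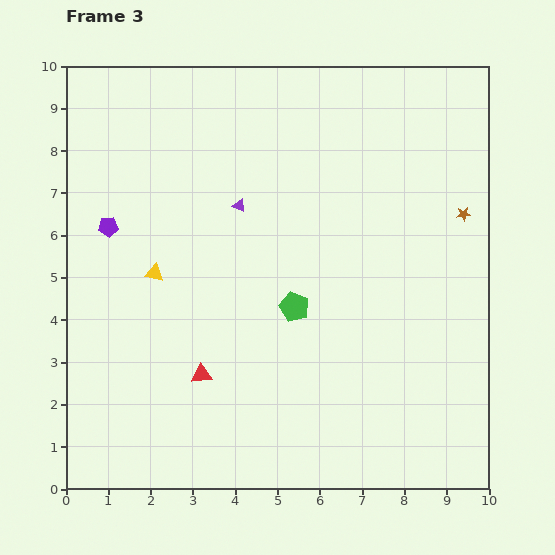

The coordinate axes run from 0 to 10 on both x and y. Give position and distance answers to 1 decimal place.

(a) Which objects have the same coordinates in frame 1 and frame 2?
the purple pentagon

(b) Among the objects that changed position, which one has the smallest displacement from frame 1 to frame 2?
the yellow triangle

(moved 2.1)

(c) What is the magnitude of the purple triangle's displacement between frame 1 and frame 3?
5.4

The purple triangle moved from (2.1, 1.7) to (4.1, 6.7), a distance of √(2.0² + 5.0²) ≈ 5.4.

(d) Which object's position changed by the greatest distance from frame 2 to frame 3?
the green pentagon

(moved 3.8; next 3.4)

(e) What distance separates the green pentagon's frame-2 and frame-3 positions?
3.8

The green pentagon moved from (6.9, 7.8) to (5.4, 4.3), a distance of √(1.5² + 3.5²) ≈ 3.8.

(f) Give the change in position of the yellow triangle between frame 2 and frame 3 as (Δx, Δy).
(0.3, 2.0)

The yellow triangle was at (1.8, 3.1) in frame 2 and (2.1, 5.1) in frame 3.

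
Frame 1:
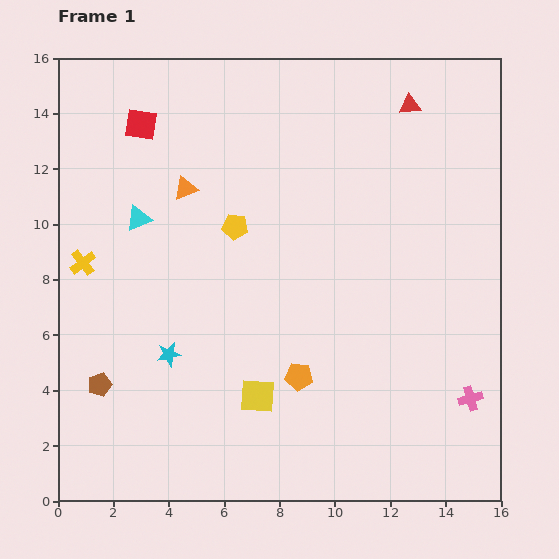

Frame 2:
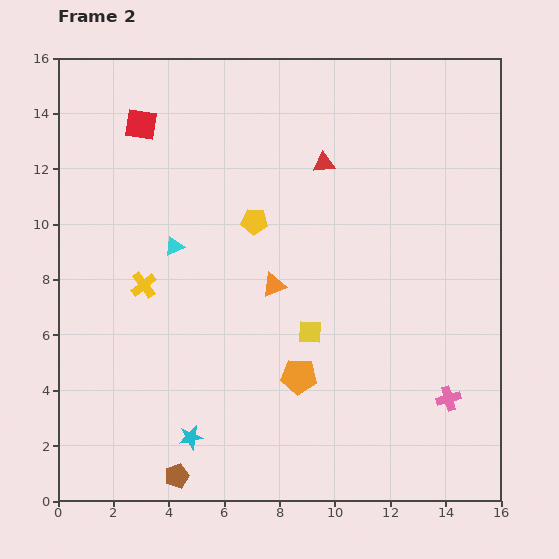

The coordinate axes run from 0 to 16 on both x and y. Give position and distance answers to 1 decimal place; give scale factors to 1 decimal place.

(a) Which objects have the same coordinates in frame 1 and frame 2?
the red square, the orange pentagon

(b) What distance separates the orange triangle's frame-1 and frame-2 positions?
4.7

The orange triangle moved from (4.6, 11.3) to (7.8, 7.8), a distance of √(3.2² + 3.5²) ≈ 4.7.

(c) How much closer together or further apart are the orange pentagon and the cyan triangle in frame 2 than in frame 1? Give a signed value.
-1.6

Distance in frame 1: 8.1. Distance in frame 2: 6.5.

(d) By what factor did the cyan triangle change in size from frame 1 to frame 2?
0.7×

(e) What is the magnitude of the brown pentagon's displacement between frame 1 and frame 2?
4.3

The brown pentagon moved from (1.5, 4.2) to (4.3, 0.9), a distance of √(2.8² + 3.3²) ≈ 4.3.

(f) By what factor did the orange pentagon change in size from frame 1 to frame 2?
1.3×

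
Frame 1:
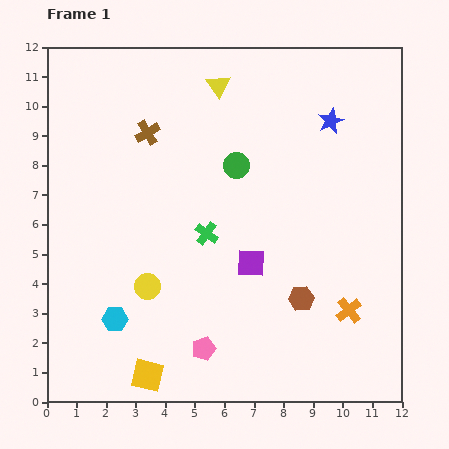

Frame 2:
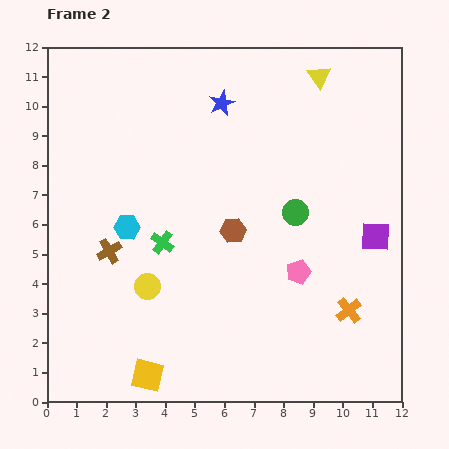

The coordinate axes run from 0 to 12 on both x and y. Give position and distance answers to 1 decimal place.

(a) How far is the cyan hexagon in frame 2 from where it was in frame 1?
3.1

The cyan hexagon moved from (2.3, 2.8) to (2.7, 5.9), a distance of √(0.4² + 3.1²) ≈ 3.1.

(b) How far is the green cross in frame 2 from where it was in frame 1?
1.5

The green cross moved from (5.4, 5.7) to (3.9, 5.4), a distance of √(1.5² + 0.3²) ≈ 1.5.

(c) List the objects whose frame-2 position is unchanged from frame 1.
the yellow square, the orange cross, the yellow circle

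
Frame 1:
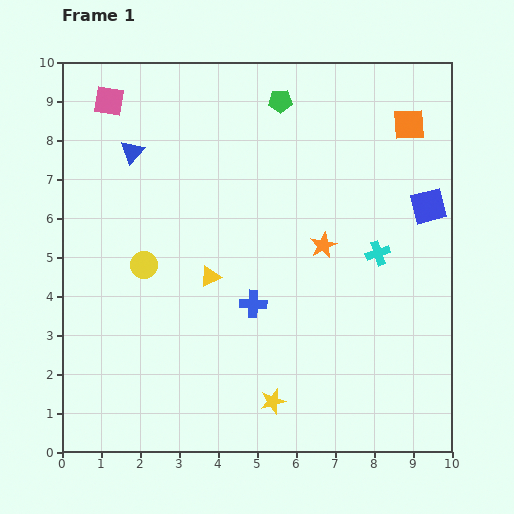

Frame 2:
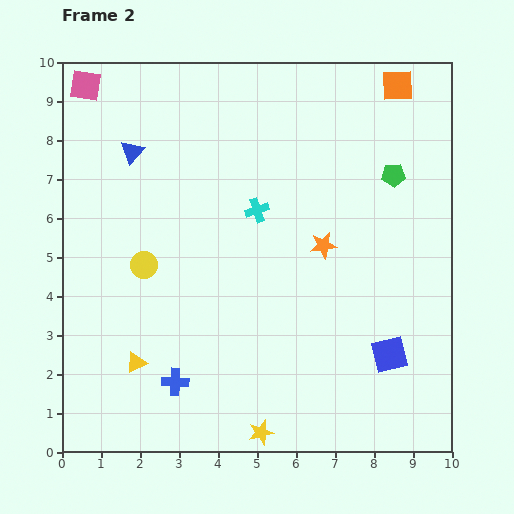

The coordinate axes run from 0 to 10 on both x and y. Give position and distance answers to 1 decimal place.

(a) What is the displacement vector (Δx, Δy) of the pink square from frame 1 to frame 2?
(-0.6, 0.4)

The pink square was at (1.2, 9.0) in frame 1 and (0.6, 9.4) in frame 2.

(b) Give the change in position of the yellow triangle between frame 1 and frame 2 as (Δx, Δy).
(-1.9, -2.2)

The yellow triangle was at (3.8, 4.5) in frame 1 and (1.9, 2.3) in frame 2.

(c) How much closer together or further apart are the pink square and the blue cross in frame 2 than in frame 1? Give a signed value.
+1.5

Distance in frame 1: 6.4. Distance in frame 2: 7.9.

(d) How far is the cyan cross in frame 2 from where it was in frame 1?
3.3

The cyan cross moved from (8.1, 5.1) to (5.0, 6.2), a distance of √(3.1² + 1.1²) ≈ 3.3.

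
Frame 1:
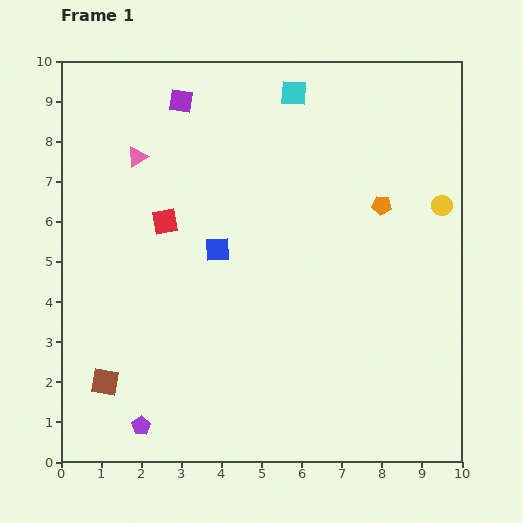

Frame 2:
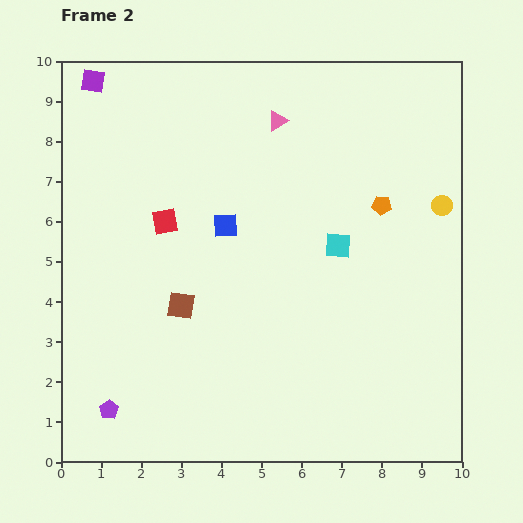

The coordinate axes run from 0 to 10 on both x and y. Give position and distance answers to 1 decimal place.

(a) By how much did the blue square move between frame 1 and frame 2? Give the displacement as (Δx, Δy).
(0.2, 0.6)

The blue square was at (3.9, 5.3) in frame 1 and (4.1, 5.9) in frame 2.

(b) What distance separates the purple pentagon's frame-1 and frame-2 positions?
0.9

The purple pentagon moved from (2.0, 0.9) to (1.2, 1.3), a distance of √(0.8² + 0.4²) ≈ 0.9.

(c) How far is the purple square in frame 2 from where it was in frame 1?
2.3

The purple square moved from (3.0, 9.0) to (0.8, 9.5), a distance of √(2.2² + 0.5²) ≈ 2.3.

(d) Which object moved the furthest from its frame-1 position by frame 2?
the cyan square

(moved 4.0; next 3.6)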